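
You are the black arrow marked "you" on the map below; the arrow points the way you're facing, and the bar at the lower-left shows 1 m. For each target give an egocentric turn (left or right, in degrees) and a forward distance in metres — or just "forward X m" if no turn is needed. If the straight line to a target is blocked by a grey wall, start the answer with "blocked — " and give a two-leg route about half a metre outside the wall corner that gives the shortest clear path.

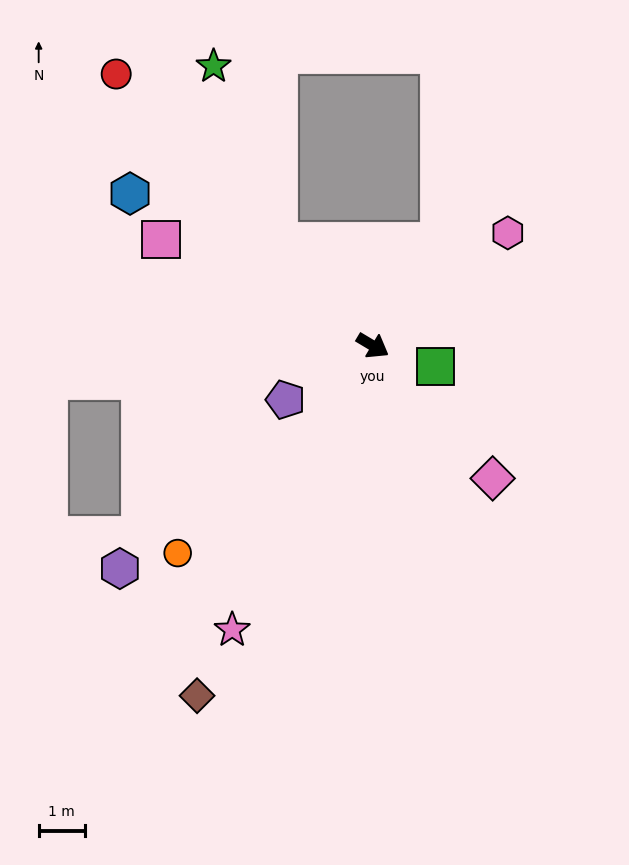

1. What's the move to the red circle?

turn left 164°, forward 8.1 m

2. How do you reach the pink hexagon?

turn left 71°, forward 3.8 m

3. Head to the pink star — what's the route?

turn right 85°, forward 6.9 m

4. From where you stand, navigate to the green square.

turn left 13°, forward 1.4 m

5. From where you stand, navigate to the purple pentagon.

turn right 117°, forward 2.2 m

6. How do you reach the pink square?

turn right 176°, forward 5.2 m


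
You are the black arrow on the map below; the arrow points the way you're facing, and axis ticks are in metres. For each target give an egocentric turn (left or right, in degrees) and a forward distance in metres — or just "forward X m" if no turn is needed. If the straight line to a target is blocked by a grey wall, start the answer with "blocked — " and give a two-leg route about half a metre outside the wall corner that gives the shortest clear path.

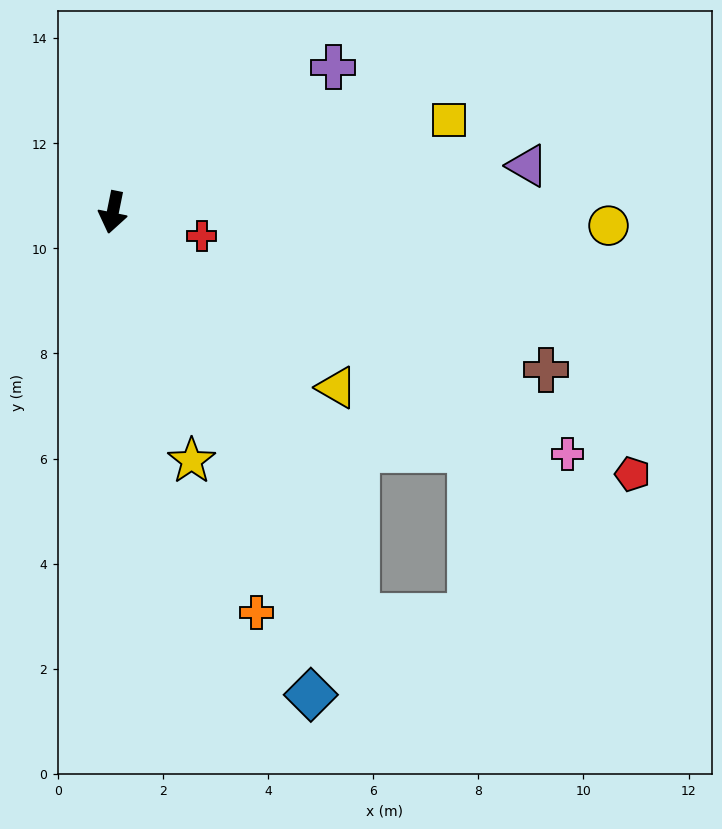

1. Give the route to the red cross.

turn left 86°, forward 1.7 m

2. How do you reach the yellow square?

turn left 117°, forward 6.6 m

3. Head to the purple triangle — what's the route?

turn left 108°, forward 7.9 m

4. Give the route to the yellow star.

turn left 29°, forward 5.0 m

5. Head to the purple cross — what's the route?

turn left 135°, forward 5.0 m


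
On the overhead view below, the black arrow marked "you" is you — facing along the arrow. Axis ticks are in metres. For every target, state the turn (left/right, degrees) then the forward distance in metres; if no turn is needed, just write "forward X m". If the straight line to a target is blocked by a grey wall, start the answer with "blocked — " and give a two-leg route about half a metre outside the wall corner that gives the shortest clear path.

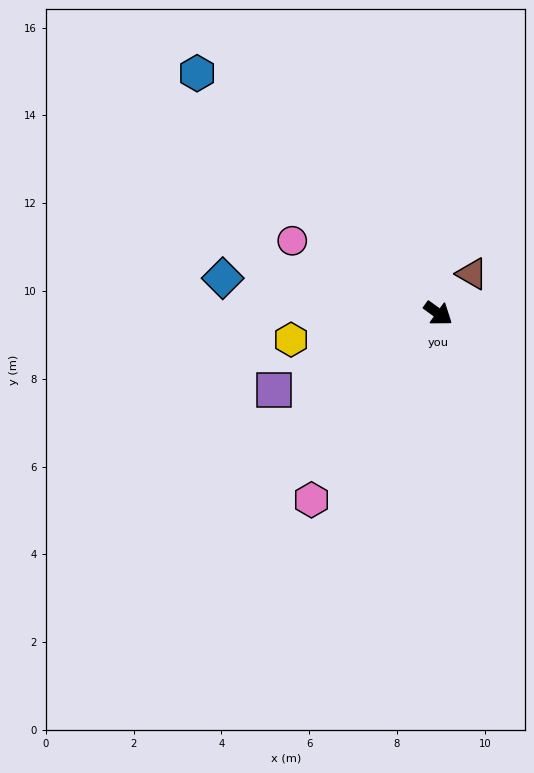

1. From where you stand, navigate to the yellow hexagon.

turn right 134°, forward 3.4 m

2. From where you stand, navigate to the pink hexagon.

turn right 88°, forward 5.1 m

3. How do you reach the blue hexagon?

turn left 171°, forward 7.8 m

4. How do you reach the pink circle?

turn right 171°, forward 3.7 m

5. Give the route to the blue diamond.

turn right 153°, forward 5.0 m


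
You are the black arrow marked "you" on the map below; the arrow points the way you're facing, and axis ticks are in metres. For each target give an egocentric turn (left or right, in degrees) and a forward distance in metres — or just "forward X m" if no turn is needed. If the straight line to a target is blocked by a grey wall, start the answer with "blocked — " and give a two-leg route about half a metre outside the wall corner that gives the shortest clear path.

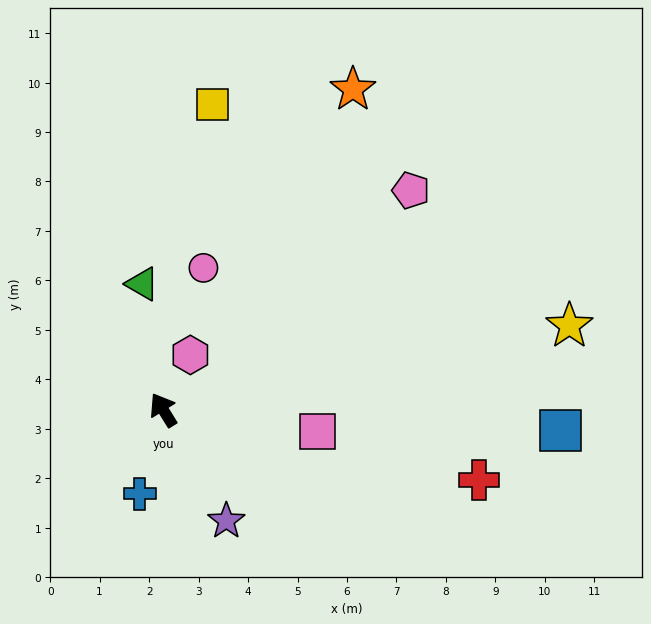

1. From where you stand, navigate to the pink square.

turn right 130°, forward 3.1 m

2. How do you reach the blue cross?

turn left 132°, forward 1.8 m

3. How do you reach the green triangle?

turn right 22°, forward 2.6 m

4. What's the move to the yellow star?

turn right 110°, forward 8.4 m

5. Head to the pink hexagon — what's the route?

turn right 58°, forward 1.2 m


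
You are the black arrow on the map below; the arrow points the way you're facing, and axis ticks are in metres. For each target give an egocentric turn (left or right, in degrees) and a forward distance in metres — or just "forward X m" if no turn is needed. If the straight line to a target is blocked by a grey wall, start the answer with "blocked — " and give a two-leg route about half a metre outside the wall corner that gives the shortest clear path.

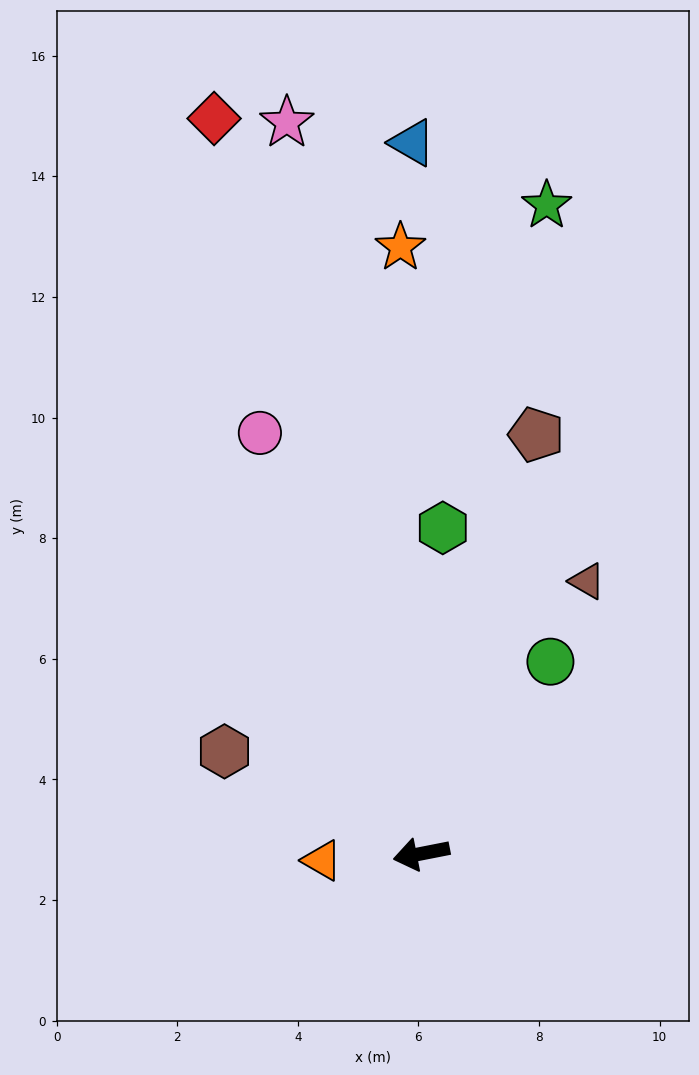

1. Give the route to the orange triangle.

turn right 7°, forward 1.7 m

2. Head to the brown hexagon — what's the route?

turn right 39°, forward 3.7 m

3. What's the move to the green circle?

turn right 135°, forward 3.8 m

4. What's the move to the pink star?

turn right 91°, forward 12.3 m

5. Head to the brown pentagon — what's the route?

turn right 116°, forward 7.2 m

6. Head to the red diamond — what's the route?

turn right 85°, forward 12.7 m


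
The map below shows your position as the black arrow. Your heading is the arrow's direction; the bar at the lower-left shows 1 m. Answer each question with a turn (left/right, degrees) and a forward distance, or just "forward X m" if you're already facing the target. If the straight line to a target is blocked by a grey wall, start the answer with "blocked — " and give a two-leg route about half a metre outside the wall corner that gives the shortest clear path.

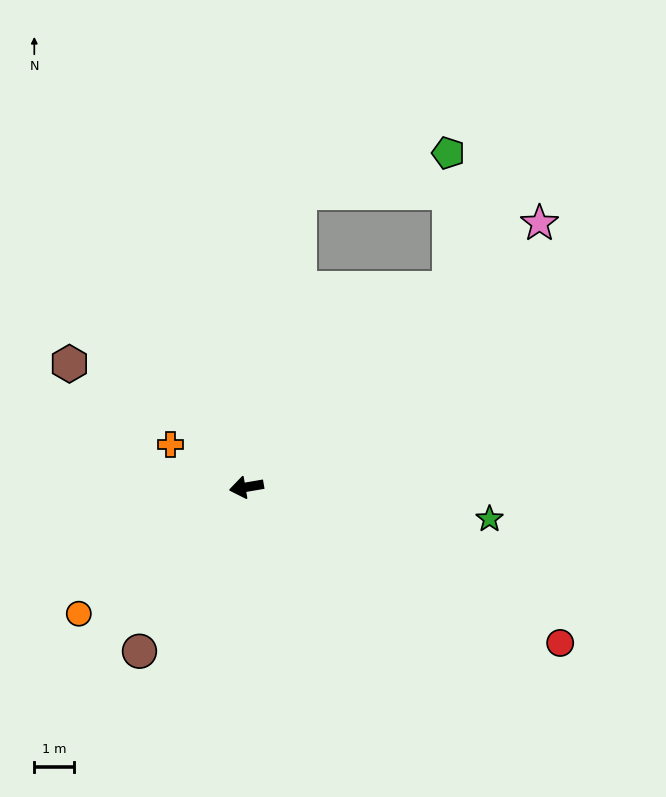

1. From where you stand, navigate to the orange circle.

turn left 27°, forward 5.2 m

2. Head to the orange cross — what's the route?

turn right 39°, forward 2.2 m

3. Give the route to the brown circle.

turn left 47°, forward 4.9 m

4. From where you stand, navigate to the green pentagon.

blocked — turn right 145°, forward 7.1 m, then turn left 46°, forward 3.4 m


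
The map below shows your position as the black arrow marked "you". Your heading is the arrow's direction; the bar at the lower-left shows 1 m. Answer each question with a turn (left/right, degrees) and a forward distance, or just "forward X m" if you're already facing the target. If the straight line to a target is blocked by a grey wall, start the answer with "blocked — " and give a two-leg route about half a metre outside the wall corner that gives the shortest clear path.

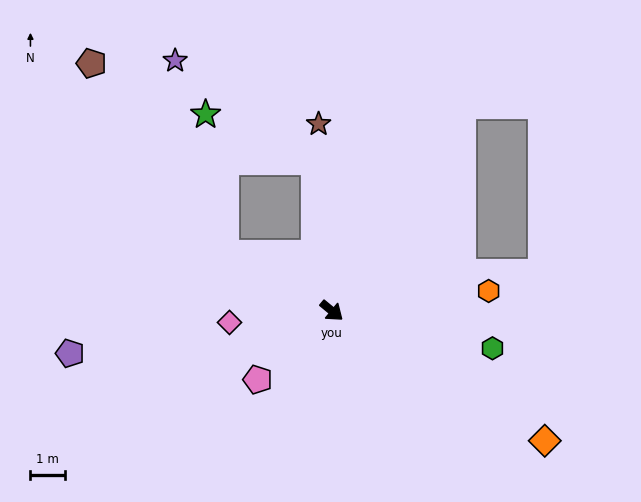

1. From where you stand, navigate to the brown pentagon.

blocked — turn right 168°, forward 3.5 m, then turn right 28°, forward 6.7 m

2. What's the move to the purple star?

blocked — turn left 136°, forward 4.3 m, then turn left 48°, forward 4.9 m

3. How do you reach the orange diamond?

turn left 8°, forward 7.2 m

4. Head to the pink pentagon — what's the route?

turn right 98°, forward 2.9 m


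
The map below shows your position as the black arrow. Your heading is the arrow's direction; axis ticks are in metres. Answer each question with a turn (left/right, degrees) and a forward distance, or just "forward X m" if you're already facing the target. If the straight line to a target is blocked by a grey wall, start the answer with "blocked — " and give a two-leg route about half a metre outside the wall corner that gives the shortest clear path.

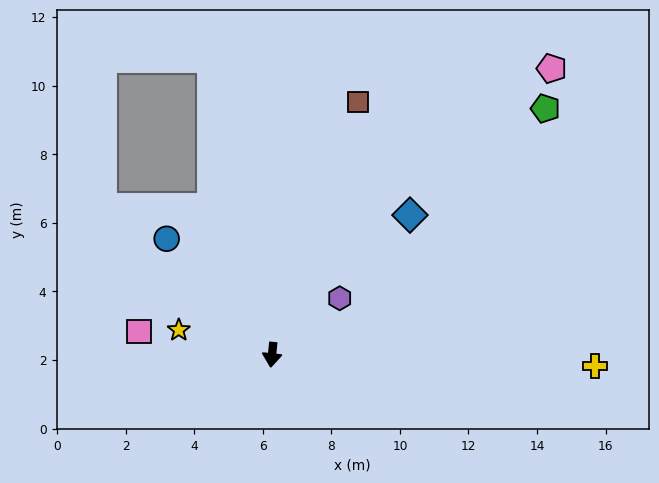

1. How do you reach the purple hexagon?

turn left 136°, forward 2.6 m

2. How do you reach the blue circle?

turn right 132°, forward 4.6 m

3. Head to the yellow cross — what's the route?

turn left 94°, forward 9.4 m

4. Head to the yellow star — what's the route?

turn right 99°, forward 2.8 m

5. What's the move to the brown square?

turn left 167°, forward 7.8 m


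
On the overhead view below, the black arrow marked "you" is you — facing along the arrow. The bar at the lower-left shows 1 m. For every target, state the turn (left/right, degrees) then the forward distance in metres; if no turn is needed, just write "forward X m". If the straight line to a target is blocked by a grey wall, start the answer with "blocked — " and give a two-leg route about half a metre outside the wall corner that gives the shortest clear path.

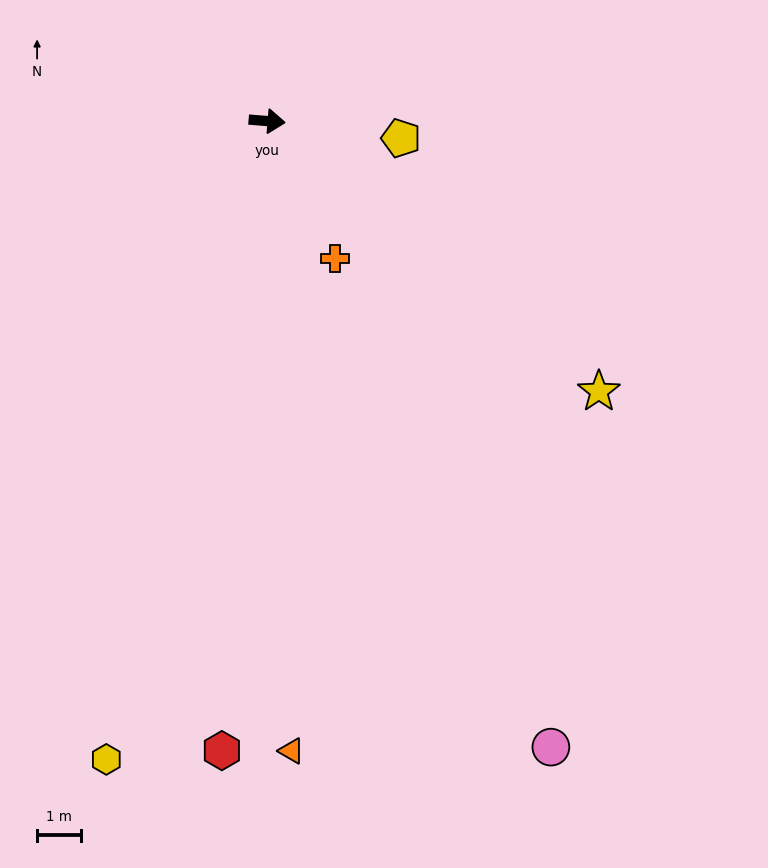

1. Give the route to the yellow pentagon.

turn right 3°, forward 3.1 m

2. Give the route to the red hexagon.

turn right 89°, forward 14.4 m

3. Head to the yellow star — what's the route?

turn right 34°, forward 9.8 m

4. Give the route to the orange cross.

turn right 59°, forward 3.5 m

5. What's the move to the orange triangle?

turn right 83°, forward 14.4 m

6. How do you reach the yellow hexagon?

turn right 99°, forward 15.0 m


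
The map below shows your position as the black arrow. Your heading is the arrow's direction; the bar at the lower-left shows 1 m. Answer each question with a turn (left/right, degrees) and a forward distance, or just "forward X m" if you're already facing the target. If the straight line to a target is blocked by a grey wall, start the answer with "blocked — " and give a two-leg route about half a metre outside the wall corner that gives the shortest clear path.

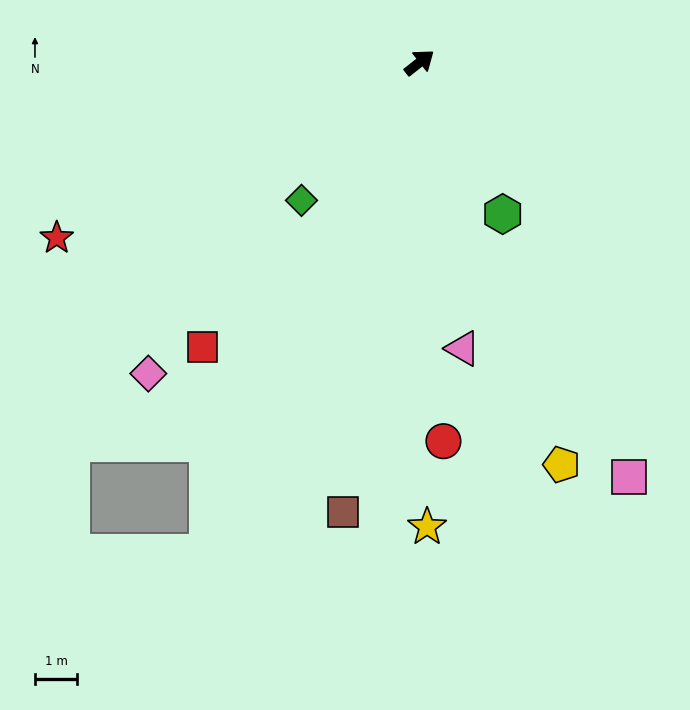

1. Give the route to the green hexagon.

turn right 100°, forward 4.1 m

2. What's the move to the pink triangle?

turn right 120°, forward 6.8 m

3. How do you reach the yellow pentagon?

turn right 109°, forward 10.1 m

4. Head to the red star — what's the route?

turn left 168°, forward 9.5 m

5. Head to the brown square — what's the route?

turn right 138°, forward 10.8 m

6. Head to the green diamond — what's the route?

turn right 169°, forward 4.3 m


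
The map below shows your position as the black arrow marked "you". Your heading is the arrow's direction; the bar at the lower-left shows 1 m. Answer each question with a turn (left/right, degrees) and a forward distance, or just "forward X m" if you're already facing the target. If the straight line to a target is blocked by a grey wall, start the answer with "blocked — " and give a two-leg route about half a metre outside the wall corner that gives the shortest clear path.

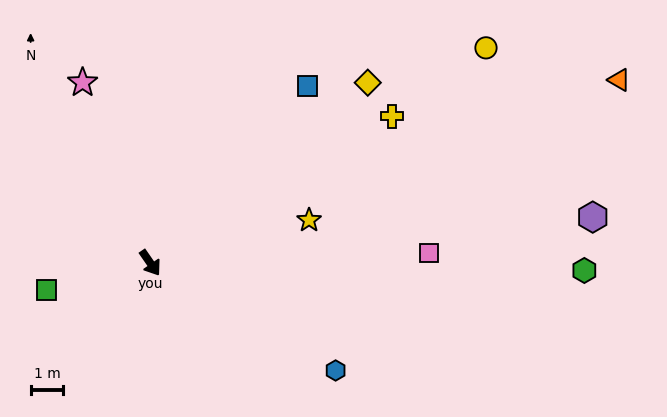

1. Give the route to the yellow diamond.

turn left 95°, forward 8.7 m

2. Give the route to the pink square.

turn left 57°, forward 8.6 m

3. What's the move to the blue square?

turn left 104°, forward 7.3 m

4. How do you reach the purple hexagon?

turn left 61°, forward 13.7 m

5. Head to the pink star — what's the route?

turn left 166°, forward 5.9 m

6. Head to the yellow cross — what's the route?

turn left 87°, forward 8.7 m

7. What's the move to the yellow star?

turn left 70°, forward 5.1 m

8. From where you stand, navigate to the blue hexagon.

turn left 25°, forward 6.6 m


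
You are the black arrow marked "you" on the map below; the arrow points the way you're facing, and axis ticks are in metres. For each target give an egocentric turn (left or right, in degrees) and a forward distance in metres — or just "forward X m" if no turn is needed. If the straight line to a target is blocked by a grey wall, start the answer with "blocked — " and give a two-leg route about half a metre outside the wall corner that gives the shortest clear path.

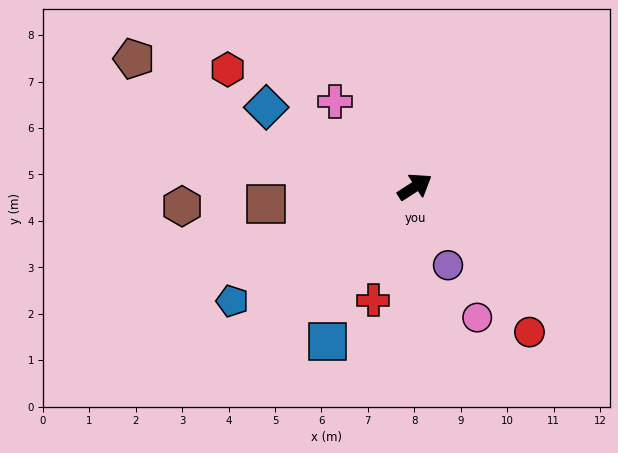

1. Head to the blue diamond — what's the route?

turn left 119°, forward 3.6 m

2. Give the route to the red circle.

turn right 85°, forward 4.0 m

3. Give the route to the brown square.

turn left 154°, forward 3.2 m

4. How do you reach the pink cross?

turn left 100°, forward 2.5 m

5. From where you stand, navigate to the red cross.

turn right 143°, forward 2.6 m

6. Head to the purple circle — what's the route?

turn right 100°, forward 1.8 m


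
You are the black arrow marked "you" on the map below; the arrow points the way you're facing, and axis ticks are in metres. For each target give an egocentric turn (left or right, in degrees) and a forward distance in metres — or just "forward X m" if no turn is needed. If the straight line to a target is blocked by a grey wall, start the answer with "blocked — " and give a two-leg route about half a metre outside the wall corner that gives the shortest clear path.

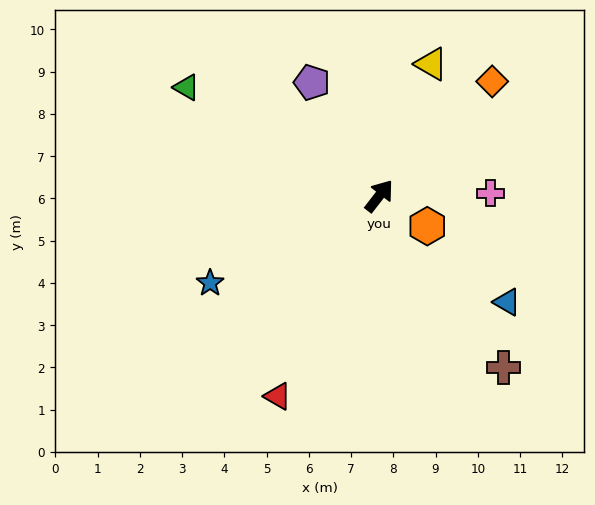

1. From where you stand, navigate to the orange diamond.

turn right 7°, forward 3.8 m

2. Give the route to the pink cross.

turn right 51°, forward 2.6 m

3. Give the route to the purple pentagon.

turn left 68°, forward 3.1 m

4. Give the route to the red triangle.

turn right 169°, forward 5.3 m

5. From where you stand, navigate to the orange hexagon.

turn right 85°, forward 1.3 m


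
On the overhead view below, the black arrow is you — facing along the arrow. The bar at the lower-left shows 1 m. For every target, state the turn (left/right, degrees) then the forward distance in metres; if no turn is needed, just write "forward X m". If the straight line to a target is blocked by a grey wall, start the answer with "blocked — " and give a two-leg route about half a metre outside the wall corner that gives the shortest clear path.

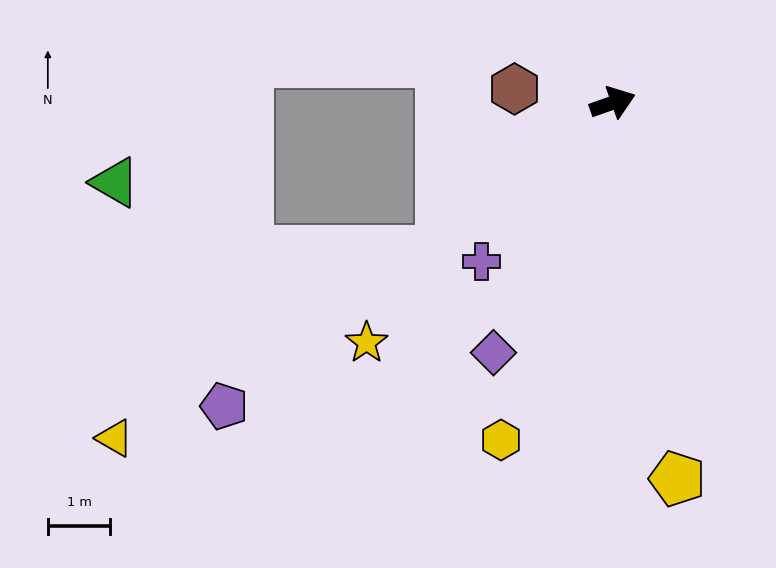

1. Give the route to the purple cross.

turn right 149°, forward 3.3 m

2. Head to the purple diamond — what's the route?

turn right 135°, forward 4.4 m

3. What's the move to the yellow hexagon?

turn right 128°, forward 5.7 m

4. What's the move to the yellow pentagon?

turn right 100°, forward 6.1 m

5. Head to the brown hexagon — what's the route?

turn left 153°, forward 1.6 m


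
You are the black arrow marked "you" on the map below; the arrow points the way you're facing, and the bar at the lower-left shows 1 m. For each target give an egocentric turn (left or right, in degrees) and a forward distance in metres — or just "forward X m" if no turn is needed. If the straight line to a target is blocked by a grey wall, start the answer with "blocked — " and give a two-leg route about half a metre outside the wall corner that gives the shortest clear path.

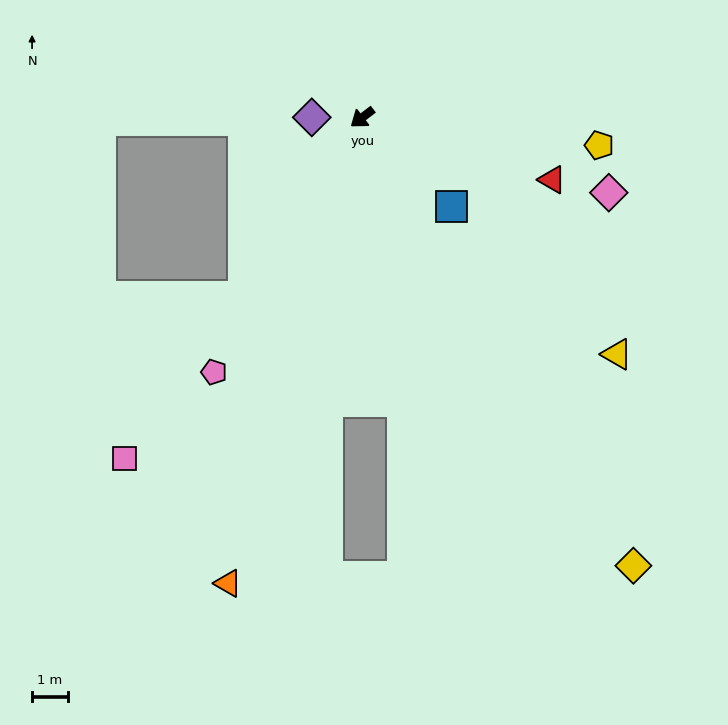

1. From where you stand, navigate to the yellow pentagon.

turn left 136°, forward 6.6 m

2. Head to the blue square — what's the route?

turn left 98°, forward 3.5 m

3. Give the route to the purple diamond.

turn right 38°, forward 1.4 m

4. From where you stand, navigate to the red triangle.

turn left 124°, forward 5.5 m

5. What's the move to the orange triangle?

turn left 37°, forward 13.4 m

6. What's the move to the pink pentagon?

turn left 22°, forward 8.2 m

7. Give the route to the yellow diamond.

turn left 84°, forward 14.5 m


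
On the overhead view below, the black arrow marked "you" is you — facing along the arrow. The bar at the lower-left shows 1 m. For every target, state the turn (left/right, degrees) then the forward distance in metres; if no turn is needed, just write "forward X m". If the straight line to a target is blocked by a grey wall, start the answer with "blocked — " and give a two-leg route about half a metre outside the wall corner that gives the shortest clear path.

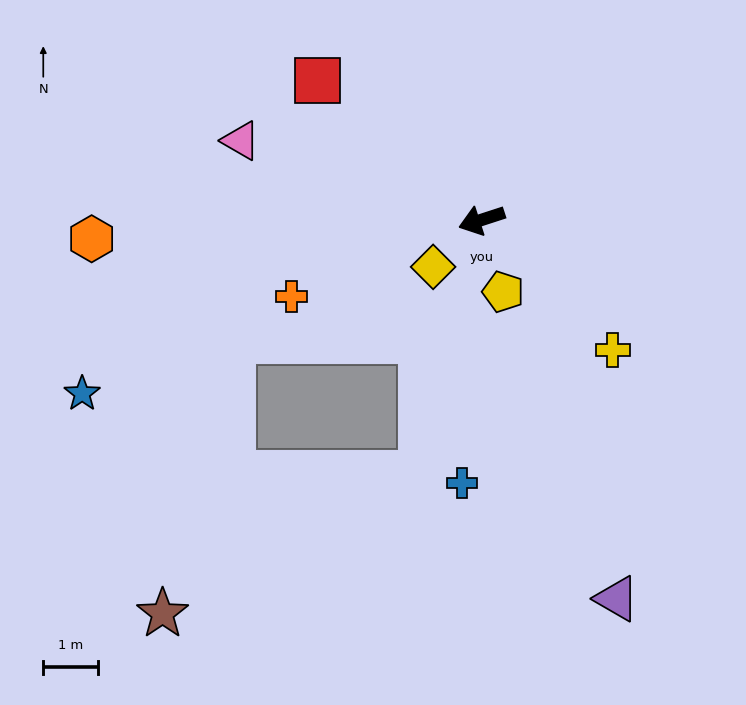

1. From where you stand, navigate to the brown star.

blocked — turn left 59°, forward 4.8 m, then turn right 49°, forward 5.4 m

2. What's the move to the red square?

turn right 58°, forward 3.9 m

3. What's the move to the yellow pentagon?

turn left 89°, forward 1.4 m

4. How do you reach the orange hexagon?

turn right 15°, forward 7.1 m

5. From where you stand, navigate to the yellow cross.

turn left 117°, forward 3.4 m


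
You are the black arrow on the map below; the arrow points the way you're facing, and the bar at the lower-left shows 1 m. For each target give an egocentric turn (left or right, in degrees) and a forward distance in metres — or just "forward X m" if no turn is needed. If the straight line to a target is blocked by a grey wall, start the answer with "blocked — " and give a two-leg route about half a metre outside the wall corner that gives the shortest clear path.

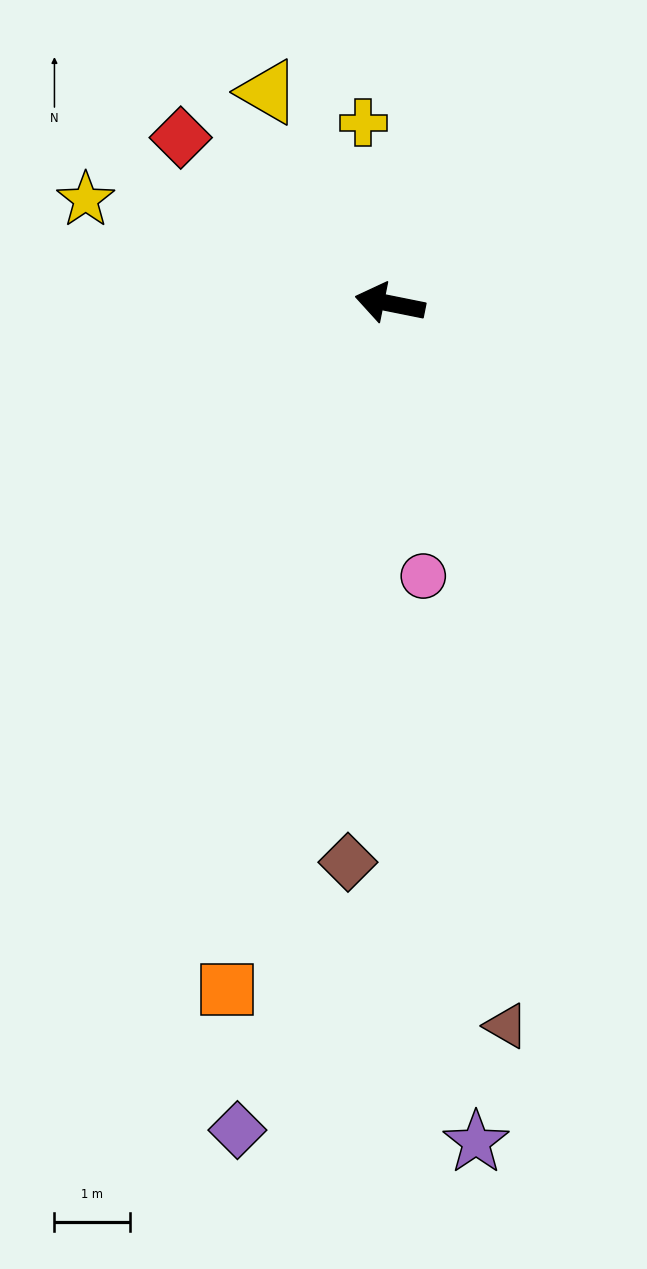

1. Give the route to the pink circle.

turn left 108°, forward 3.6 m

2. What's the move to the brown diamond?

turn left 97°, forward 7.4 m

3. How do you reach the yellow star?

turn right 7°, forward 4.3 m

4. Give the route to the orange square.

turn left 88°, forward 9.4 m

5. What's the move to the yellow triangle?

turn right 49°, forward 3.2 m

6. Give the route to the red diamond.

turn right 27°, forward 3.5 m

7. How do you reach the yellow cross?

turn right 70°, forward 2.4 m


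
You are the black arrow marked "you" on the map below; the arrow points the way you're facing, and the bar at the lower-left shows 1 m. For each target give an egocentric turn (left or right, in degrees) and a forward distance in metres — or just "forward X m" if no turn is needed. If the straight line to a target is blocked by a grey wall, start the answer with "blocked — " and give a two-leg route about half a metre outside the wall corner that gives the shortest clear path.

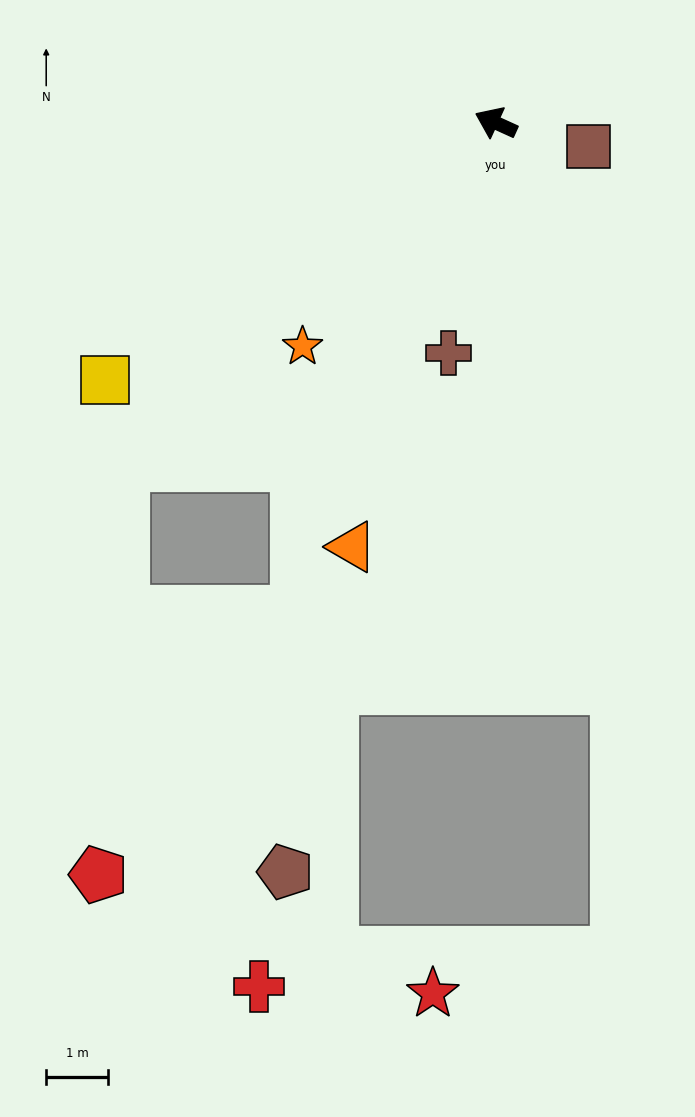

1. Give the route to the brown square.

turn right 170°, forward 1.6 m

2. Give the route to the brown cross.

turn left 103°, forward 3.8 m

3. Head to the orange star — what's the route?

turn left 74°, forward 4.8 m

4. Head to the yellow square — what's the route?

turn left 58°, forward 7.6 m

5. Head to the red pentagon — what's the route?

blocked — turn left 67°, forward 8.2 m, then turn left 44°, forward 6.7 m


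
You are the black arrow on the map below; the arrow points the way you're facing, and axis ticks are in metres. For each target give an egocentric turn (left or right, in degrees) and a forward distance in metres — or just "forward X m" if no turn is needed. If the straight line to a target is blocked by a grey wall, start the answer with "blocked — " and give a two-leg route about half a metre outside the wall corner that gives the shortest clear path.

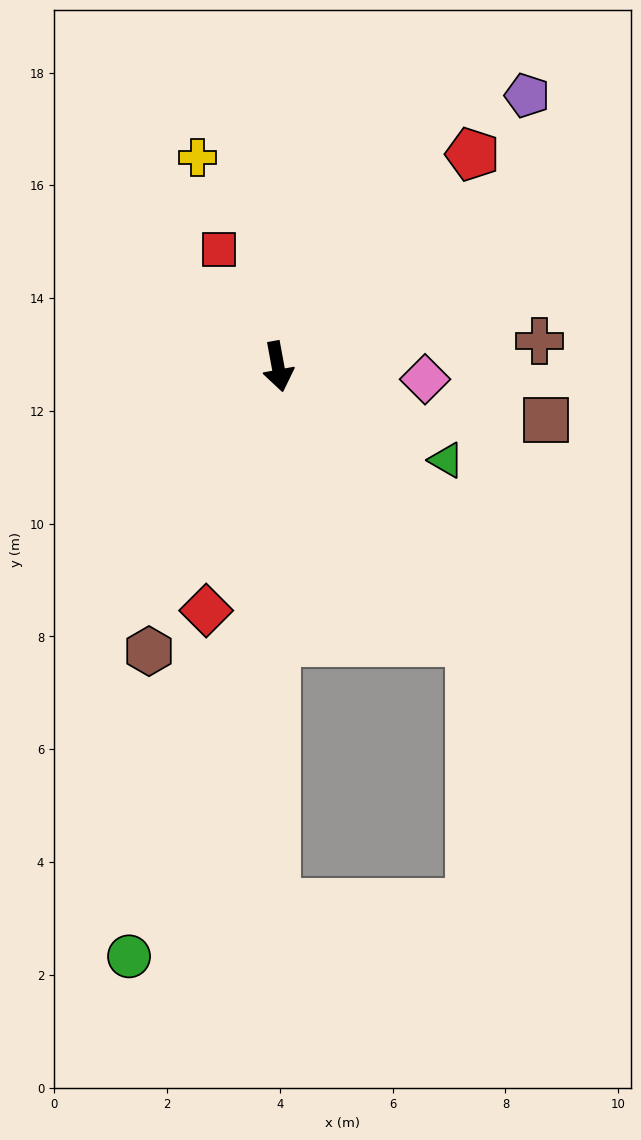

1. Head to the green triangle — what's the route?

turn left 50°, forward 3.4 m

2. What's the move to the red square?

turn right 164°, forward 2.3 m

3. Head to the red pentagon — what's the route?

turn left 127°, forward 5.1 m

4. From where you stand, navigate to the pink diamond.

turn left 75°, forward 2.6 m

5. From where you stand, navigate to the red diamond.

turn right 27°, forward 4.5 m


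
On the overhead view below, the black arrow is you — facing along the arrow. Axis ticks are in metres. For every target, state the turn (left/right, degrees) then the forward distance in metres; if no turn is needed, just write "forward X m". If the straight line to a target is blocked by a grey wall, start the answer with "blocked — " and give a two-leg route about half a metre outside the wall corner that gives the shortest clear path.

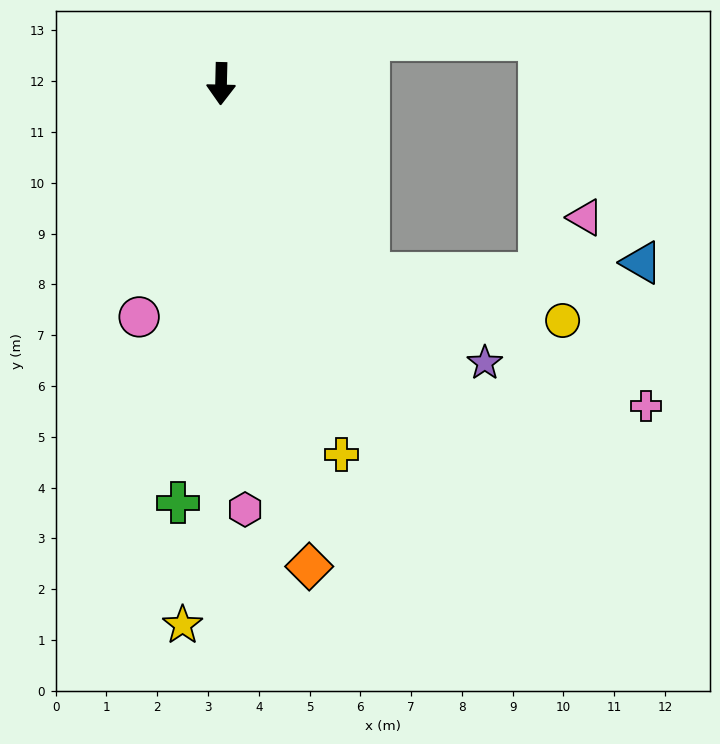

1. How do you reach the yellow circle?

blocked — turn left 39°, forward 4.7 m, then turn left 39°, forward 3.9 m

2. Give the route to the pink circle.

turn right 18°, forward 4.9 m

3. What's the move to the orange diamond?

turn left 12°, forward 9.7 m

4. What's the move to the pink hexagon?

turn left 5°, forward 8.4 m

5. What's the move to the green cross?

turn right 4°, forward 8.3 m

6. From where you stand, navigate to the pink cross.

blocked — turn left 39°, forward 4.7 m, then turn left 27°, forward 6.1 m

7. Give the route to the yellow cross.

turn left 19°, forward 7.7 m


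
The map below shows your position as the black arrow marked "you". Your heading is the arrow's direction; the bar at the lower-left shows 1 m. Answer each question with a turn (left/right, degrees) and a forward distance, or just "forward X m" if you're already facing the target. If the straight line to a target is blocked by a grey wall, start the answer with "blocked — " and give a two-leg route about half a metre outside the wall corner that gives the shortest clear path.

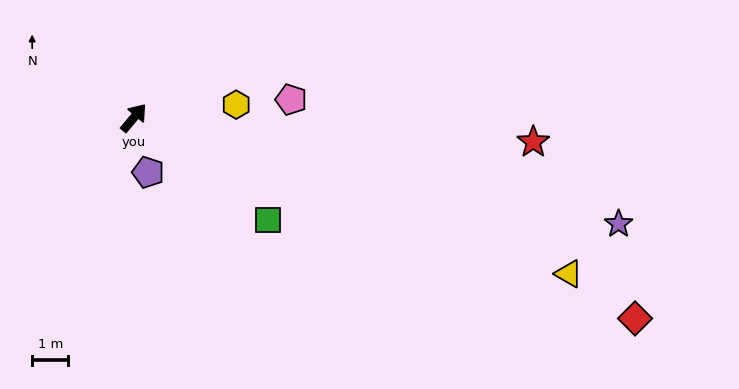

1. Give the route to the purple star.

turn right 62°, forward 13.7 m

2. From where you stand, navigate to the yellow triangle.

turn right 70°, forward 12.8 m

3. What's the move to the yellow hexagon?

turn right 43°, forward 2.9 m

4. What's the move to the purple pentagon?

turn right 125°, forward 1.6 m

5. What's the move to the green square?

turn right 87°, forward 4.7 m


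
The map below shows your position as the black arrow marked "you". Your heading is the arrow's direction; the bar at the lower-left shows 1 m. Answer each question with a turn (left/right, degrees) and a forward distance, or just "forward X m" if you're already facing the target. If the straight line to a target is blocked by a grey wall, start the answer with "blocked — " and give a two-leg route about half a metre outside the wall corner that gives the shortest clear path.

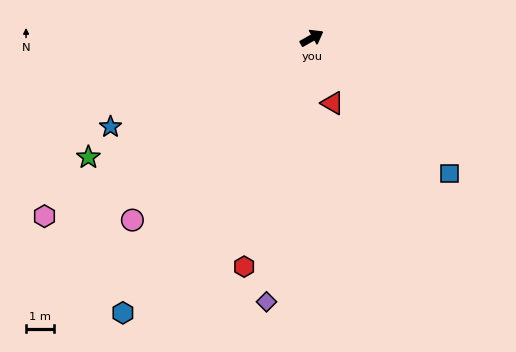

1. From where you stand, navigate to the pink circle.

turn right 164°, forward 9.1 m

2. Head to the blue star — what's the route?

turn left 174°, forward 7.8 m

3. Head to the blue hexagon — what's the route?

turn right 154°, forward 11.9 m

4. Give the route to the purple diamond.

turn right 129°, forward 9.5 m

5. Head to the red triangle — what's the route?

turn right 102°, forward 2.4 m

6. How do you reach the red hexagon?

turn right 136°, forward 8.5 m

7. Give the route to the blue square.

turn right 74°, forward 6.9 m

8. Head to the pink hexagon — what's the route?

turn right 176°, forward 11.4 m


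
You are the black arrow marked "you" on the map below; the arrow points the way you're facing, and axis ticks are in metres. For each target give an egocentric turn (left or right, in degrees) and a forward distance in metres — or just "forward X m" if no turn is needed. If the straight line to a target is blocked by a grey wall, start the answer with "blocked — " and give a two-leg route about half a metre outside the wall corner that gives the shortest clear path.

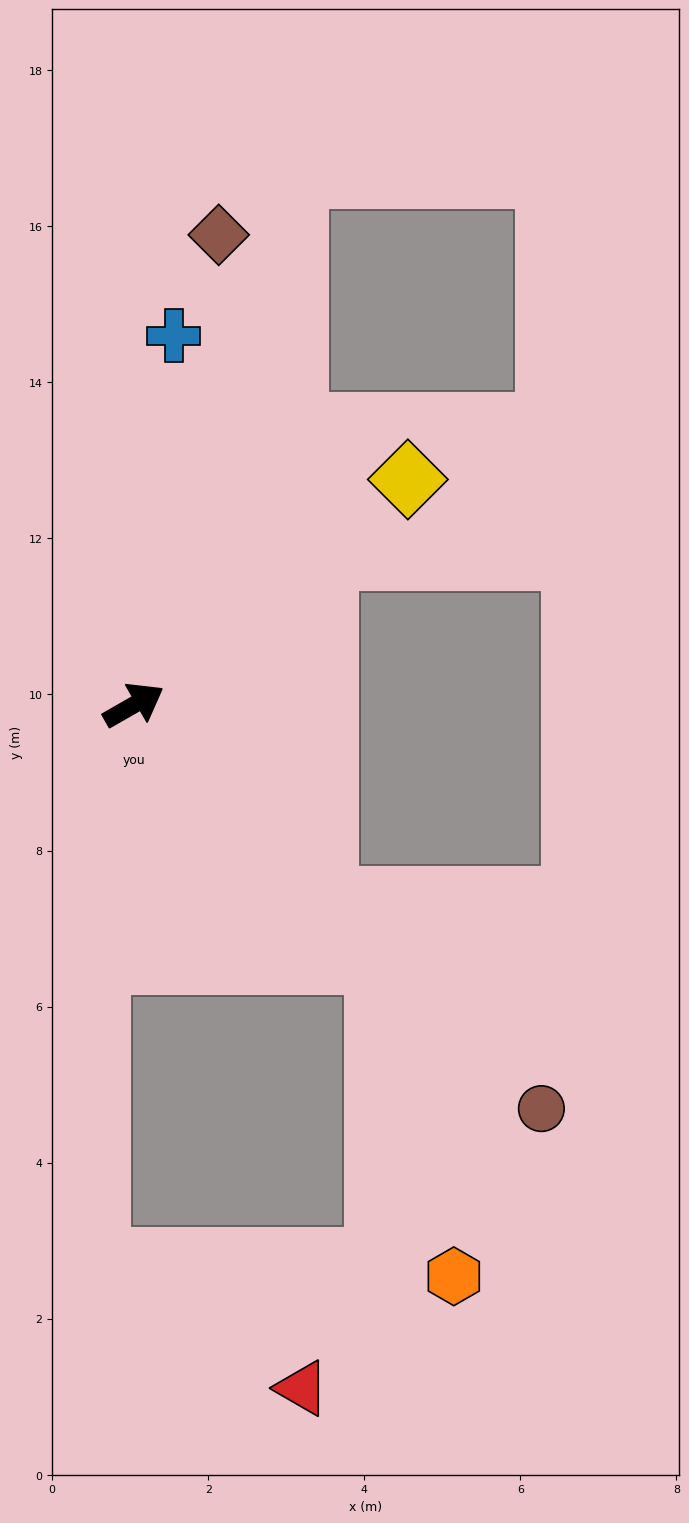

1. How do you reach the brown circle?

turn right 75°, forward 7.4 m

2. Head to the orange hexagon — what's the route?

blocked — turn right 76°, forward 4.5 m, then turn right 30°, forward 4.2 m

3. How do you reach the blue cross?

turn left 54°, forward 4.8 m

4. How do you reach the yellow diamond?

turn left 10°, forward 4.5 m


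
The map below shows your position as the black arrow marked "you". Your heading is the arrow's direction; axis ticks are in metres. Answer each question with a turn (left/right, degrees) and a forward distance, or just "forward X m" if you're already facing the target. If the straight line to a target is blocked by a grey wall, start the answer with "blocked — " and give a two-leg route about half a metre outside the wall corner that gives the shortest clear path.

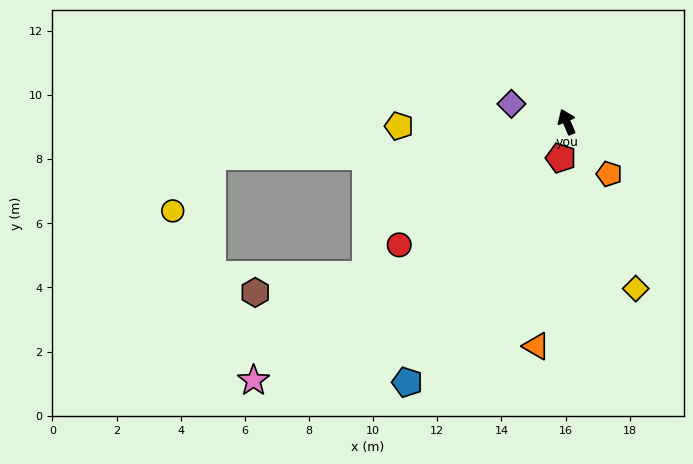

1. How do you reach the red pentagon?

turn left 148°, forward 1.1 m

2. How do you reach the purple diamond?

turn left 49°, forward 1.8 m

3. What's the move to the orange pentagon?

turn right 164°, forward 2.1 m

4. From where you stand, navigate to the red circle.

turn left 103°, forward 6.5 m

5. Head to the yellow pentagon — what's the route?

turn left 69°, forward 5.2 m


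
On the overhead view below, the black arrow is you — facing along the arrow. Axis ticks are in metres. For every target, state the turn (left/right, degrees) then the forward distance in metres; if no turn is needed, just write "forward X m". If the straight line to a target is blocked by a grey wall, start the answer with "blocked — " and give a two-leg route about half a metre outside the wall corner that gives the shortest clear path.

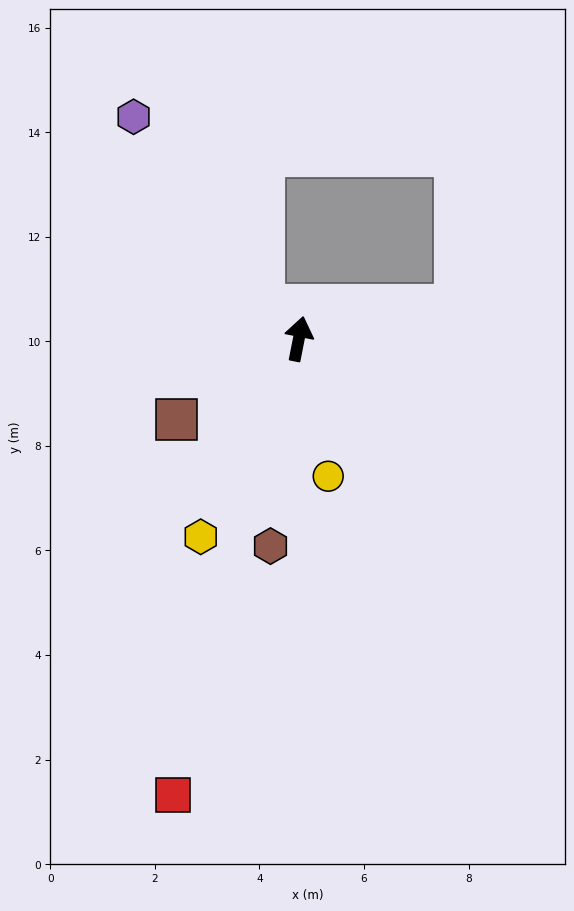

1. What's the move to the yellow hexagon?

turn left 165°, forward 4.2 m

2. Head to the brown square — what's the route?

turn left 135°, forward 2.8 m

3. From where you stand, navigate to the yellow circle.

turn right 157°, forward 2.7 m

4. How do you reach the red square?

turn left 176°, forward 9.1 m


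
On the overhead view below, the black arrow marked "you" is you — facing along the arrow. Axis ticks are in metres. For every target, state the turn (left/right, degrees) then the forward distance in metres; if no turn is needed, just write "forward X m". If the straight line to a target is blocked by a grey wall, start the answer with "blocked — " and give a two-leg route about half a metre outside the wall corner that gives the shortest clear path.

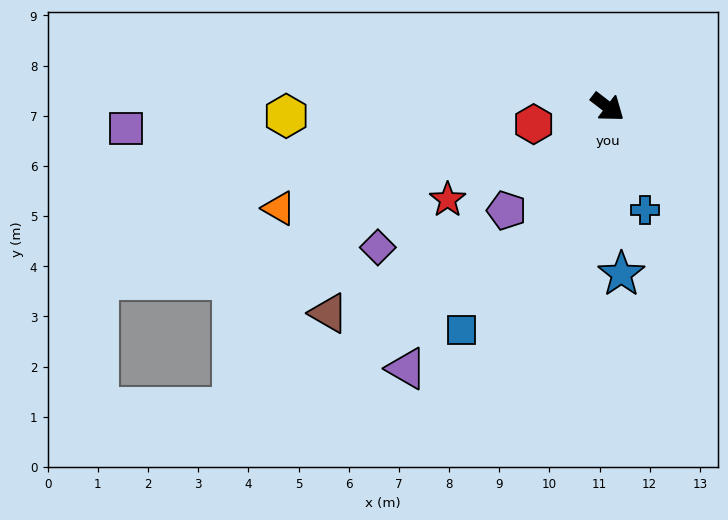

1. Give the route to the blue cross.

turn right 33°, forward 2.2 m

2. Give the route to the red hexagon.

turn right 129°, forward 1.5 m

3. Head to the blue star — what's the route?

turn right 48°, forward 3.3 m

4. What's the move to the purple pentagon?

turn right 97°, forward 2.9 m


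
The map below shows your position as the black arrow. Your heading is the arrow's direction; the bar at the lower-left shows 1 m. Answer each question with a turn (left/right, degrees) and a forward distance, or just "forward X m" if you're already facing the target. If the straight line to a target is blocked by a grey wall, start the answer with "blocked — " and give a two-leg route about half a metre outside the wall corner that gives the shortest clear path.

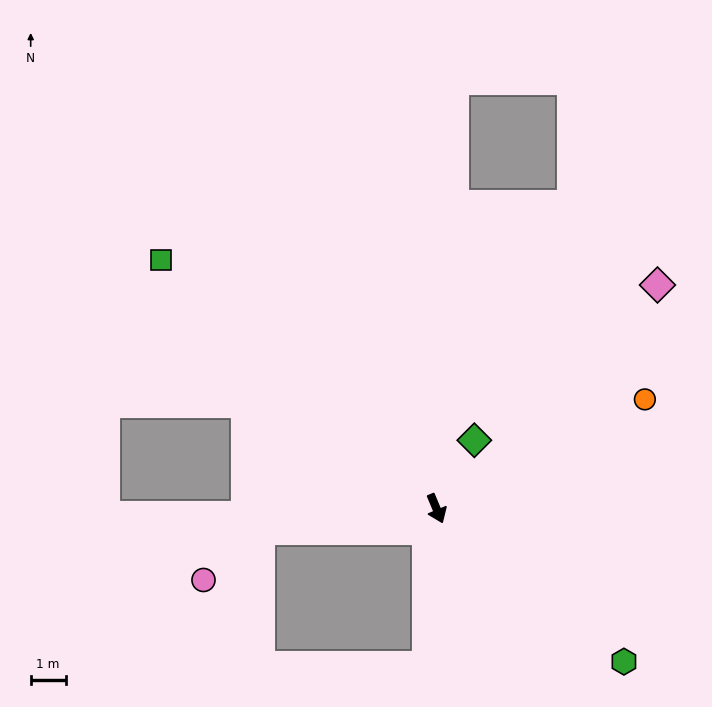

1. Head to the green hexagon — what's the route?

turn left 28°, forward 6.9 m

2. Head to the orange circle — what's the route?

turn left 95°, forward 6.7 m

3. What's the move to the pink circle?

blocked — turn right 106°, forward 5.1 m, then turn left 34°, forward 2.2 m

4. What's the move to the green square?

turn right 155°, forward 10.6 m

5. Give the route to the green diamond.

turn left 128°, forward 2.2 m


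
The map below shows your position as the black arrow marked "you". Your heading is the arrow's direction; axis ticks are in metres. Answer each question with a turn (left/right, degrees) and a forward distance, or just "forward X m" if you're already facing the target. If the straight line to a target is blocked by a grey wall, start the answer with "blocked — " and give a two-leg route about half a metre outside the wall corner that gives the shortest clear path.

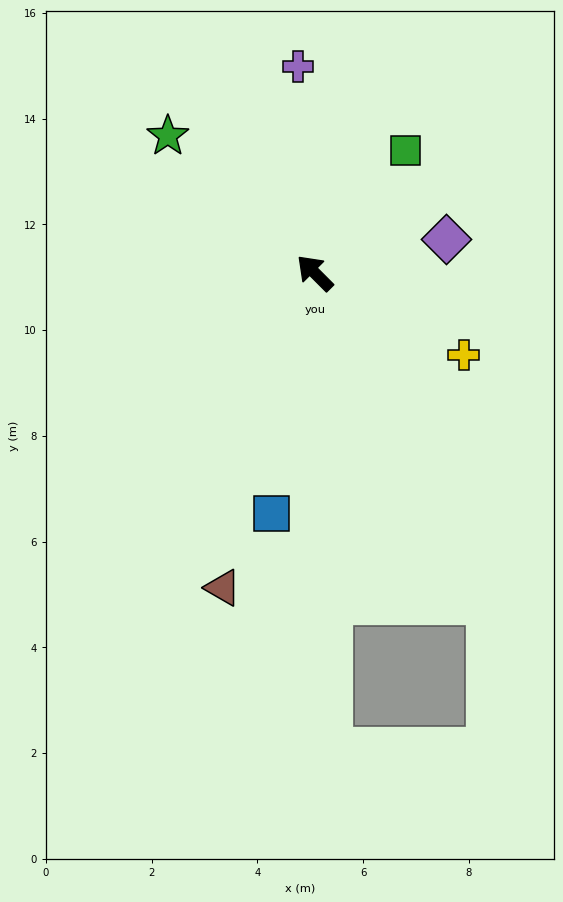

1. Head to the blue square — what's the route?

turn left 125°, forward 4.6 m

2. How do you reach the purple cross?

turn right 40°, forward 3.9 m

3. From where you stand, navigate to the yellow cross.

turn right 164°, forward 3.2 m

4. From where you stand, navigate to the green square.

turn right 82°, forward 2.9 m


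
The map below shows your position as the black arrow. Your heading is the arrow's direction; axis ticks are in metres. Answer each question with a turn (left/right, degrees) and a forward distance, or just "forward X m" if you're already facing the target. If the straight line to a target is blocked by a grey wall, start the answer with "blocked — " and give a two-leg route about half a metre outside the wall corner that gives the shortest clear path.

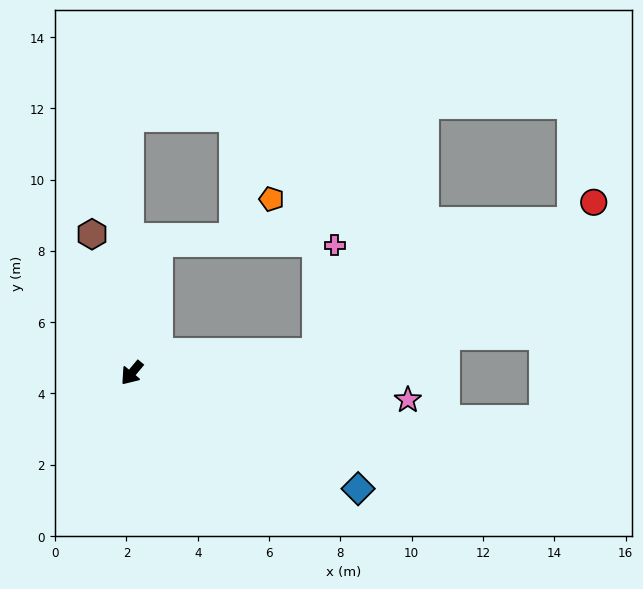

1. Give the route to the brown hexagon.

turn right 124°, forward 4.0 m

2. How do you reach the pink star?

turn left 124°, forward 7.8 m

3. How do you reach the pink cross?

blocked — turn left 136°, forward 5.2 m, then turn left 75°, forward 3.1 m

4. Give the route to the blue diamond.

turn left 103°, forward 7.1 m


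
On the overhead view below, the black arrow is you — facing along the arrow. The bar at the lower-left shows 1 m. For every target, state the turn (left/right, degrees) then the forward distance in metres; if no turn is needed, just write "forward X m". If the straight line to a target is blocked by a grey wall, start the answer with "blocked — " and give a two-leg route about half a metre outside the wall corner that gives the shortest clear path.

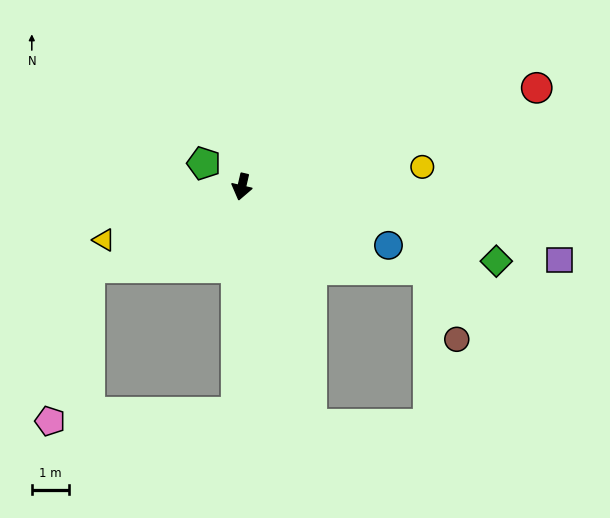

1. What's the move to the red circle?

turn left 122°, forward 8.3 m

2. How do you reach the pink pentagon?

blocked — turn left 12°, forward 6.0 m, then turn right 86°, forward 5.0 m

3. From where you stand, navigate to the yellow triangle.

turn right 56°, forward 3.9 m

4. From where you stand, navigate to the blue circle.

turn left 81°, forward 4.2 m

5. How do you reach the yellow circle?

turn left 109°, forward 4.9 m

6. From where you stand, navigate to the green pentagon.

turn right 109°, forward 1.2 m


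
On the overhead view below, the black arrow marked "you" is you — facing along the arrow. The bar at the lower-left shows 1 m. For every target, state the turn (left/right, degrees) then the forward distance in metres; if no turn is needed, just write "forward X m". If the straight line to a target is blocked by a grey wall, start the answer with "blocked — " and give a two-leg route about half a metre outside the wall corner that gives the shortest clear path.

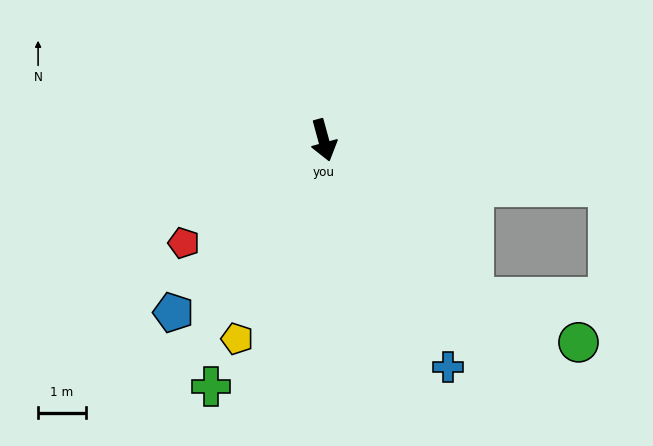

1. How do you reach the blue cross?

turn left 13°, forward 5.4 m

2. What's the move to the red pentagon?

turn right 69°, forward 3.7 m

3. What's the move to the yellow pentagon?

turn right 39°, forward 4.6 m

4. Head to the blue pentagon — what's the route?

turn right 56°, forward 4.8 m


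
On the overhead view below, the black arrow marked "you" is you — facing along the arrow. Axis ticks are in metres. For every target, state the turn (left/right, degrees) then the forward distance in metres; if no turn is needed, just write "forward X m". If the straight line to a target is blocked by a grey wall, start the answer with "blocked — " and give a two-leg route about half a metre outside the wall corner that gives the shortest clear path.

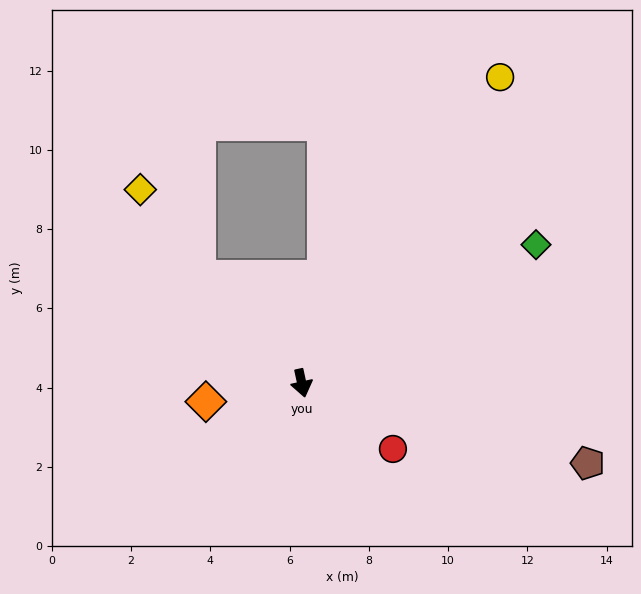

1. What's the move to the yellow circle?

turn left 135°, forward 9.2 m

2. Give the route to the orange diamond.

turn right 91°, forward 2.5 m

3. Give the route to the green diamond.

turn left 108°, forward 6.9 m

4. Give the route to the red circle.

turn left 42°, forward 2.8 m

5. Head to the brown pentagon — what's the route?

turn left 62°, forward 7.5 m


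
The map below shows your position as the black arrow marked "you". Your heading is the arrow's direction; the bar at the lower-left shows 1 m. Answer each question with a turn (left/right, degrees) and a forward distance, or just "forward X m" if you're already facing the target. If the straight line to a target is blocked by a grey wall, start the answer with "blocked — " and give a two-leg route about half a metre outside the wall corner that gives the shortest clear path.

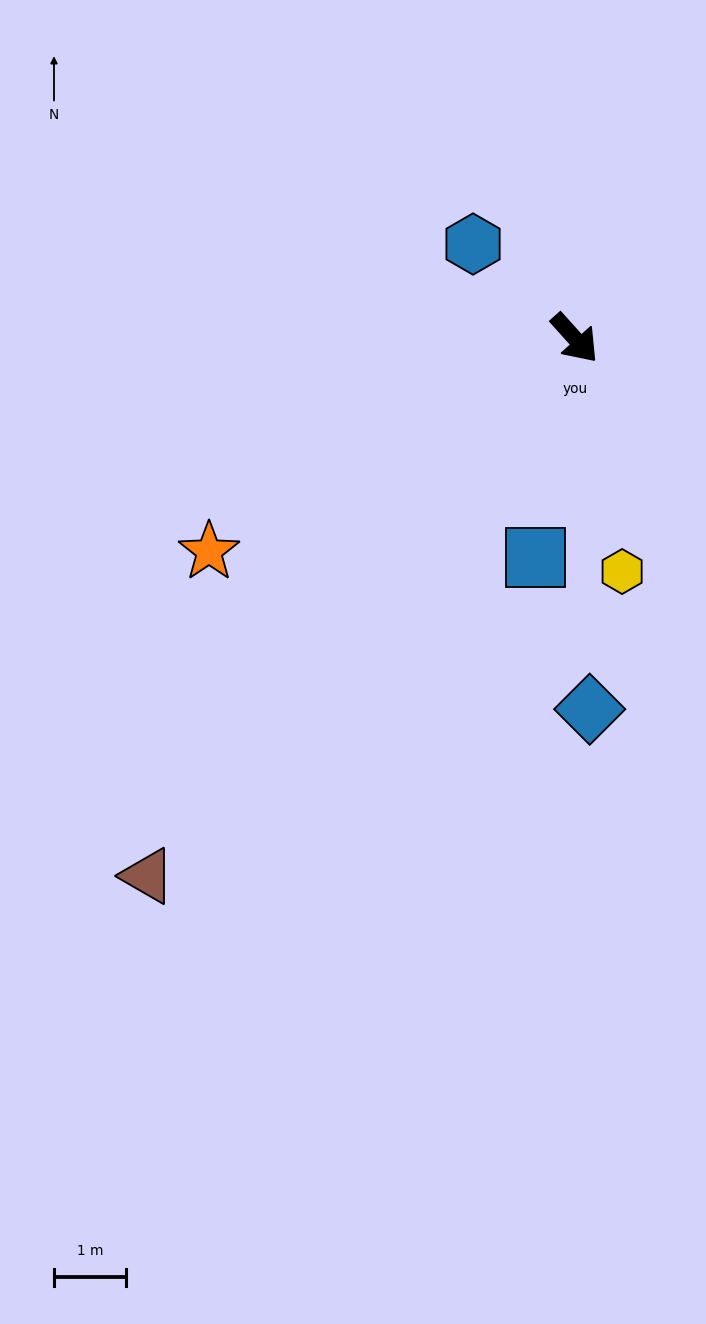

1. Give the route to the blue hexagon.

turn right 175°, forward 1.9 m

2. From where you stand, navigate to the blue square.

turn right 52°, forward 3.1 m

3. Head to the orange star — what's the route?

turn right 102°, forward 5.9 m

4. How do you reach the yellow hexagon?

turn right 31°, forward 3.3 m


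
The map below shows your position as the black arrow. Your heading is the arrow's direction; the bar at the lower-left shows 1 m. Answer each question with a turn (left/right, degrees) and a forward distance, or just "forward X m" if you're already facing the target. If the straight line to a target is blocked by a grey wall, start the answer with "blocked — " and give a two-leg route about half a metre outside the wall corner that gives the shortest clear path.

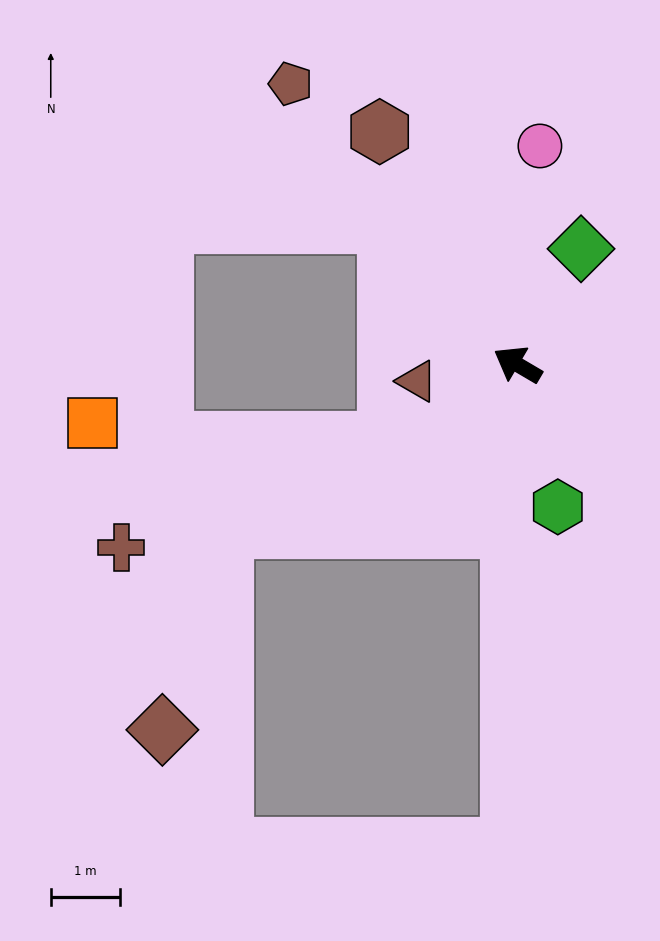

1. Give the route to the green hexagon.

turn left 136°, forward 2.1 m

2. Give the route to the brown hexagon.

turn right 29°, forward 3.9 m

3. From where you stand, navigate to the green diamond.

turn right 88°, forward 1.9 m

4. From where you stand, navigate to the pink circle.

turn right 65°, forward 3.2 m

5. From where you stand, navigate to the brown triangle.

turn left 40°, forward 1.5 m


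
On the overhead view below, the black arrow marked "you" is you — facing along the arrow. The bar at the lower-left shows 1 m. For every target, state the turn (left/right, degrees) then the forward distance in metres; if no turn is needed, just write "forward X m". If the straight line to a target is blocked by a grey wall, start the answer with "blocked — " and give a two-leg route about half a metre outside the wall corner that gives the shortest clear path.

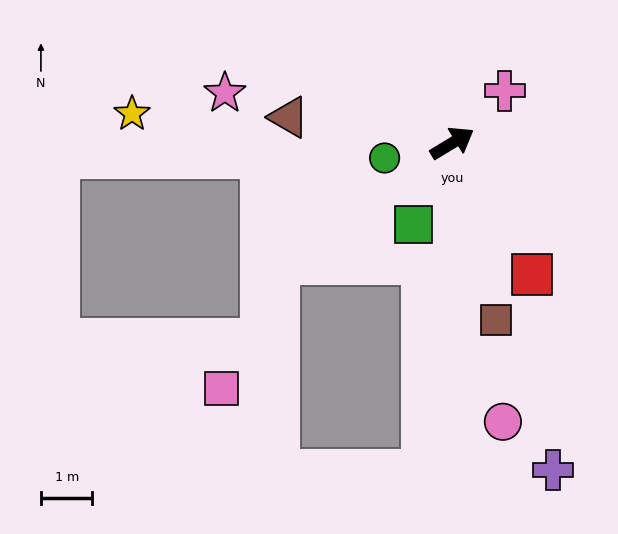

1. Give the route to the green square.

turn right 147°, forward 1.8 m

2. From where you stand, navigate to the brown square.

turn right 107°, forward 3.6 m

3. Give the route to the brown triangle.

turn left 140°, forward 3.2 m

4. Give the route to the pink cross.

turn left 14°, forward 1.4 m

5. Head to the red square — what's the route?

turn right 90°, forward 3.0 m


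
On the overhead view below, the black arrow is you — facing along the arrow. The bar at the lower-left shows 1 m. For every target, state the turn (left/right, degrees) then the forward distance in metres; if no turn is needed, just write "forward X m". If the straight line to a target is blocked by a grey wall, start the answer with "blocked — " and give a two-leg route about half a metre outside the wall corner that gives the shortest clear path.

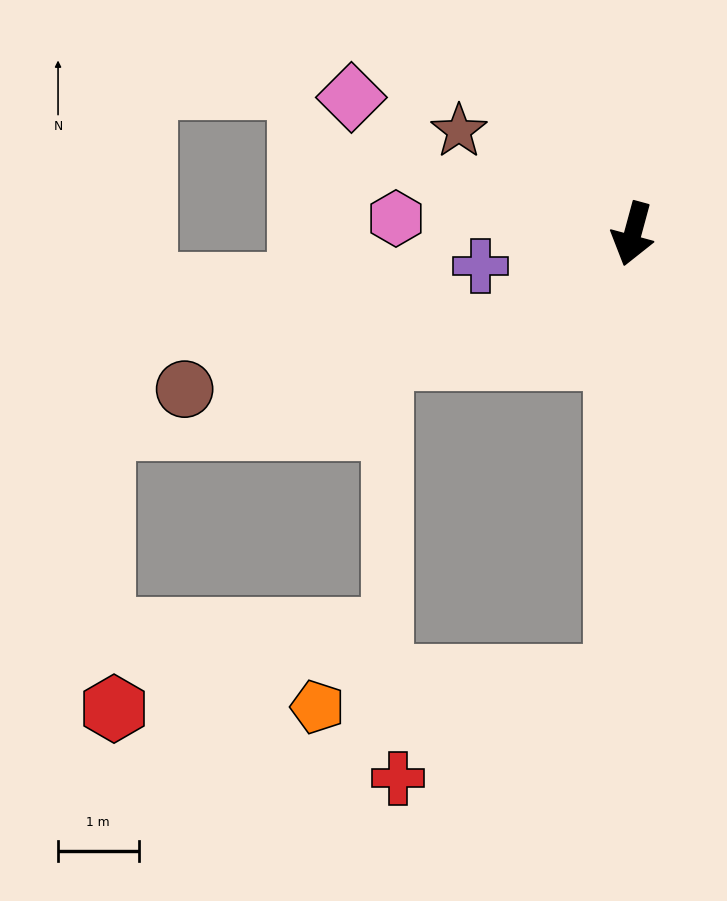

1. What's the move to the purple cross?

turn right 63°, forward 1.9 m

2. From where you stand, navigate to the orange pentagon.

blocked — turn left 13°, forward 5.5 m, then turn right 83°, forward 3.8 m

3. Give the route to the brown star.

turn right 105°, forward 2.5 m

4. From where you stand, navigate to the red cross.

blocked — turn left 13°, forward 5.5 m, then turn right 64°, forward 3.0 m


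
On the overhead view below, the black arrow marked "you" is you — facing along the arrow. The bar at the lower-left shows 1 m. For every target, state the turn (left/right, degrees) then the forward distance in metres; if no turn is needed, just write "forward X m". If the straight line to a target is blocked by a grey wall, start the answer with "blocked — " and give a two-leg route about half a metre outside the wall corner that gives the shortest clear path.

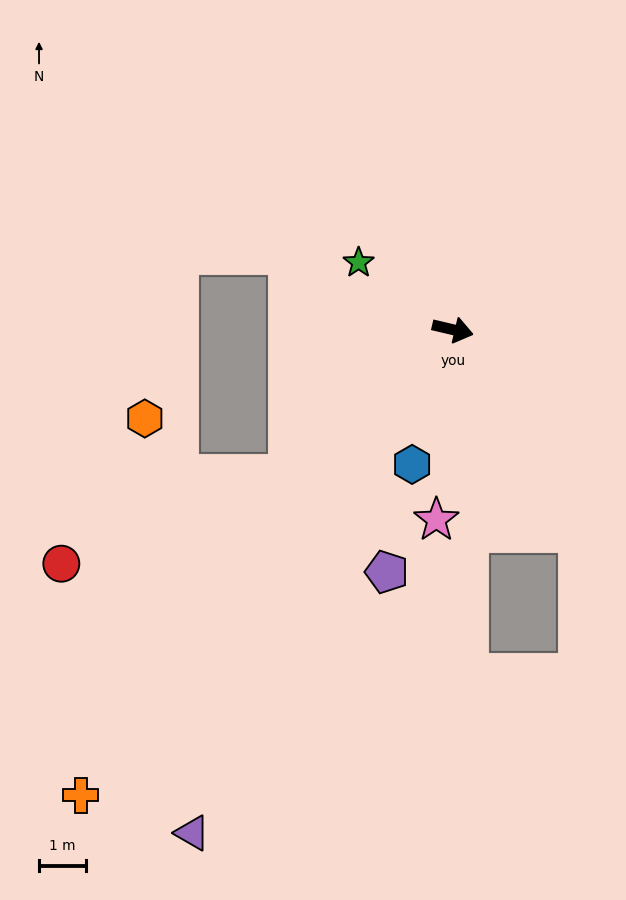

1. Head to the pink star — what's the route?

turn right 82°, forward 4.1 m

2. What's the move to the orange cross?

turn right 115°, forward 12.8 m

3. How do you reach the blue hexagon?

turn right 94°, forward 3.0 m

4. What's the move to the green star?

turn left 158°, forward 2.5 m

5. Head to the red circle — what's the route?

blocked — turn right 125°, forward 4.7 m, then turn right 20°, forward 5.2 m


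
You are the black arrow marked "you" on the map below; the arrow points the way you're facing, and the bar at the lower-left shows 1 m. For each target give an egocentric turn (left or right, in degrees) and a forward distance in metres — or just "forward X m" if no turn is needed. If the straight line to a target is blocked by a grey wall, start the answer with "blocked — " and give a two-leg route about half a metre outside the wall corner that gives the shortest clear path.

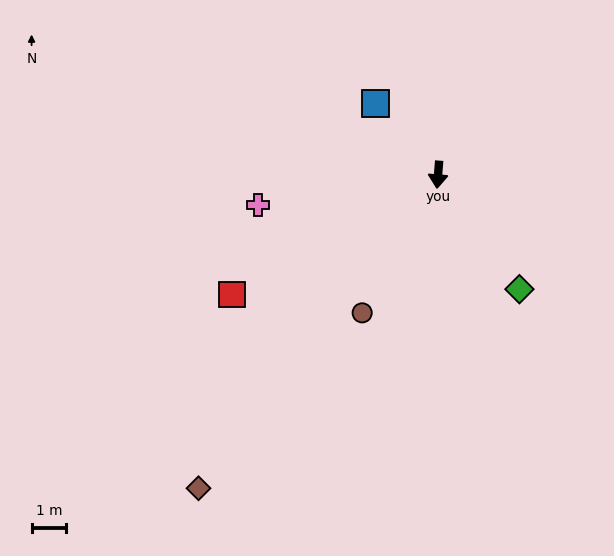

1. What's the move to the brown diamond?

turn right 33°, forward 11.5 m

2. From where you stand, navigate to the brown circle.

turn right 24°, forward 4.6 m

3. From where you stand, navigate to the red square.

turn right 55°, forward 6.9 m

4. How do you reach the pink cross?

turn right 76°, forward 5.3 m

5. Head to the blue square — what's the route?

turn right 134°, forward 2.8 m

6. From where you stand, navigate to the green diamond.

turn left 40°, forward 4.1 m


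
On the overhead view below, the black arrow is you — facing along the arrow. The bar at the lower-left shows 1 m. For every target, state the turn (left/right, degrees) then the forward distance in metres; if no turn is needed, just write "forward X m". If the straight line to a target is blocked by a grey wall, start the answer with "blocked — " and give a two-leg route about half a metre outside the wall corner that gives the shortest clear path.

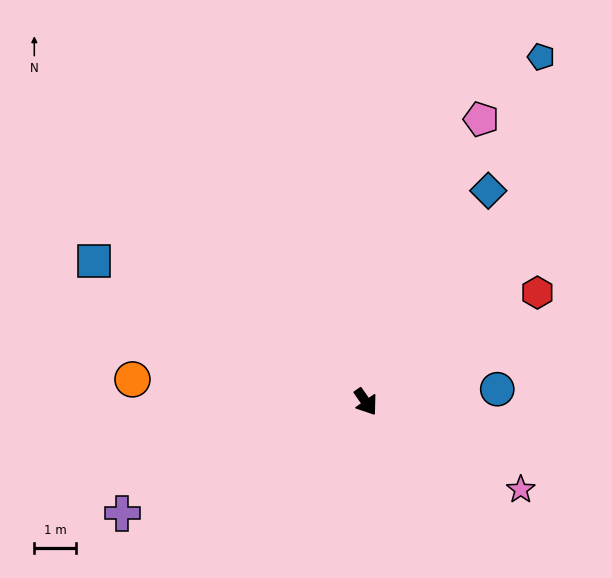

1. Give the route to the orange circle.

turn right 130°, forward 5.6 m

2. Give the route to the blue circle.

turn left 61°, forward 3.2 m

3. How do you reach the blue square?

turn right 152°, forward 7.4 m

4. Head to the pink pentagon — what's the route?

turn left 123°, forward 7.3 m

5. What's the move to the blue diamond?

turn left 115°, forward 5.9 m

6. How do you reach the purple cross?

turn right 100°, forward 6.4 m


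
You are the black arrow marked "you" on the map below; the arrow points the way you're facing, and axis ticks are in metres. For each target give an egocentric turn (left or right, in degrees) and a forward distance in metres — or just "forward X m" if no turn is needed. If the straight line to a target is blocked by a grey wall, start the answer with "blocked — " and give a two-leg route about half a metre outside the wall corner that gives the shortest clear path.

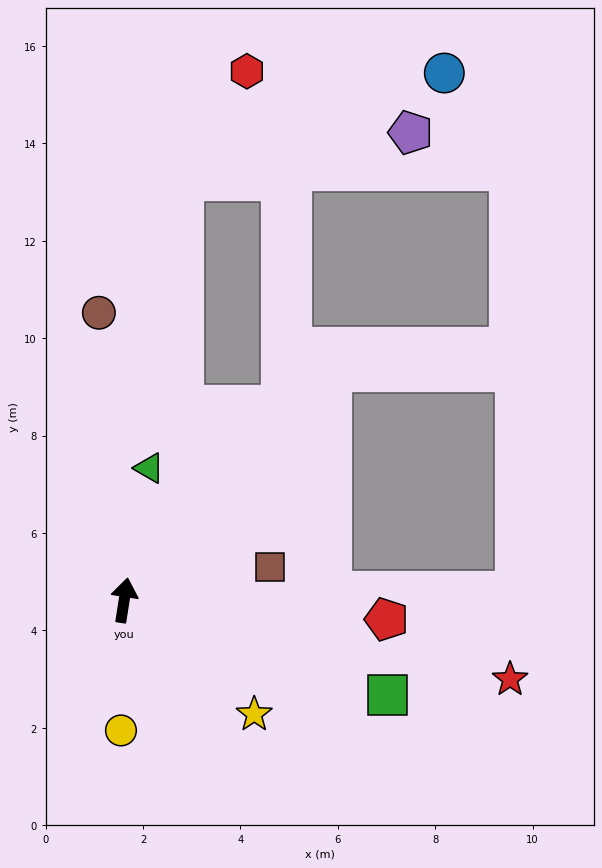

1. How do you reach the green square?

turn right 101°, forward 5.8 m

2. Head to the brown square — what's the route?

turn right 68°, forward 3.1 m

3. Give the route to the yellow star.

turn right 122°, forward 3.6 m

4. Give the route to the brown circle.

turn left 14°, forward 5.9 m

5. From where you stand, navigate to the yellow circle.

turn right 173°, forward 2.7 m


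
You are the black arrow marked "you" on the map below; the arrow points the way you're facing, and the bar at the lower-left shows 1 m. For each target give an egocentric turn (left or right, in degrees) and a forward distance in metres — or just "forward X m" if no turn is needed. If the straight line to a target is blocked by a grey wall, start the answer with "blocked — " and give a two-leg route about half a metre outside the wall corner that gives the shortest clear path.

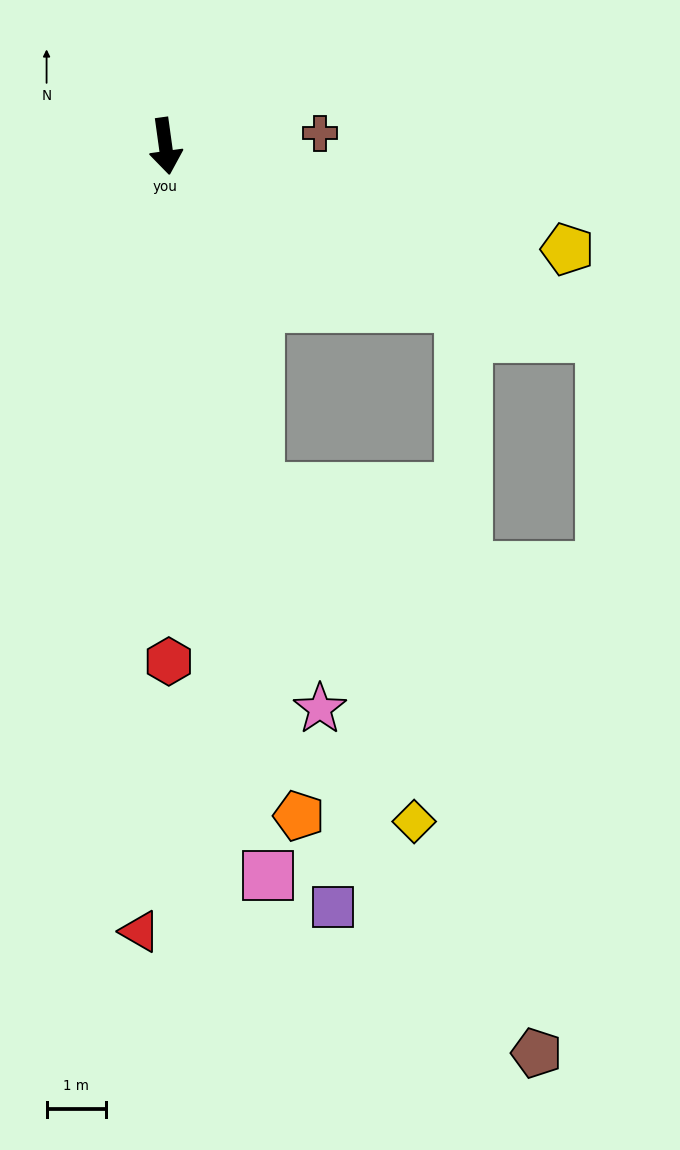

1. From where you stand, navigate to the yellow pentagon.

turn left 68°, forward 7.0 m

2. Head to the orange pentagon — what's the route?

turn left 3°, forward 11.5 m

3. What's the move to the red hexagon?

turn right 8°, forward 8.7 m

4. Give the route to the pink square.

forward 12.4 m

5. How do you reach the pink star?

turn left 7°, forward 9.8 m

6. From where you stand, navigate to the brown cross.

turn left 87°, forward 2.6 m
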